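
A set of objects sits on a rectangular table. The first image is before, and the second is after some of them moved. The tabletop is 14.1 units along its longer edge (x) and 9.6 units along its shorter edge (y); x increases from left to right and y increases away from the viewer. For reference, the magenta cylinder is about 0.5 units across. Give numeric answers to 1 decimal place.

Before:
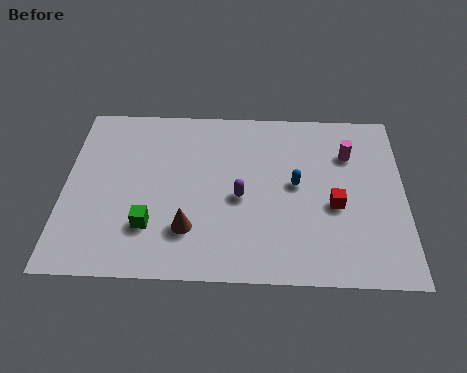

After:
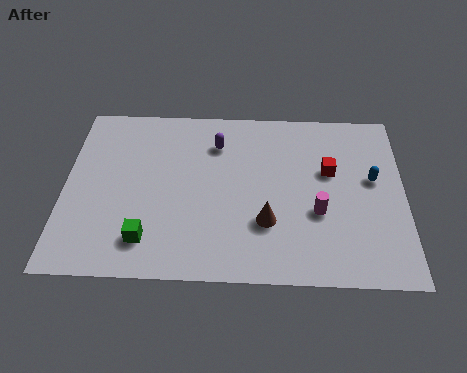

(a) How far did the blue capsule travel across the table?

3.2

The blue capsule moved from about (9.6, 5.1) to (12.8, 5.5), a distance of √(3.2² + 0.4²) ≈ 3.2.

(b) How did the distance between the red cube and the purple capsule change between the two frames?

+1.0

The distance was about 3.9 in the first image and 4.9 in the second, so they moved 1.0 units further apart.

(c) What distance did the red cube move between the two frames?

1.9

The red cube was near (11.2, 4.0) before and (11.0, 5.9) after, so it travelled √(0.2² + 1.9²) ≈ 1.9 units.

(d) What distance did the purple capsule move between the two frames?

3.2

The purple capsule moved from about (7.3, 4.3) to (6.3, 7.3), a distance of √(1.0² + 3.0²) ≈ 3.2.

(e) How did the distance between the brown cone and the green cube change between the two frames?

+3.4

The distance was about 1.6 in the first image and 5.0 in the second, so they moved 3.4 units further apart.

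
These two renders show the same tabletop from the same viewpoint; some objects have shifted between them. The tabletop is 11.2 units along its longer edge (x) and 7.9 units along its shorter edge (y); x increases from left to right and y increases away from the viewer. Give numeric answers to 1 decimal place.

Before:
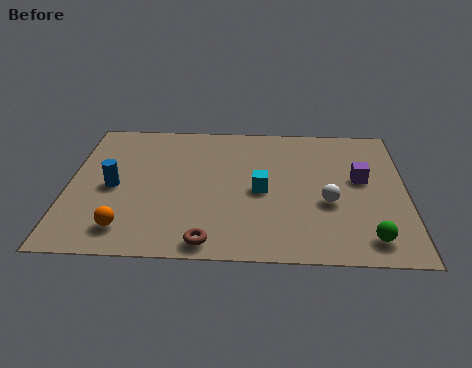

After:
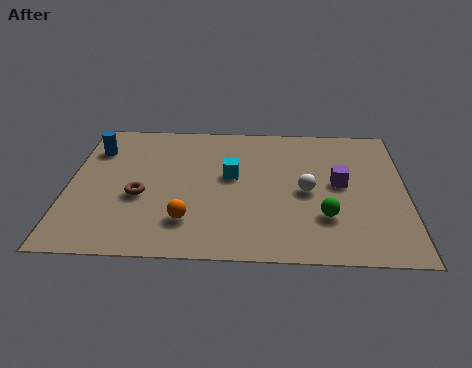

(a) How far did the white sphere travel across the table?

0.9

The white sphere was near (8.6, 3.1) before and (7.9, 3.7) after, so it travelled √(0.7² + 0.6²) ≈ 0.9 units.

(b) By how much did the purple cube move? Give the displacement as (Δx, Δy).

(-0.7, -0.3)

The purple cube was at about (9.7, 4.5) and moved to about (9.0, 4.2).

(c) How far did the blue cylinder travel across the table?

2.3

From (1.5, 3.7) to (0.8, 5.9), the blue cylinder covered √(0.7² + 2.2²) ≈ 2.3 units.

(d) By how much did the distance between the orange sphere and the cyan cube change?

-2.0

The distance was about 5.0 in the first image and 3.0 in the second, so they moved 2.0 units closer together.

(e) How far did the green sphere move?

1.8

The green sphere was near (9.9, 1.2) before and (8.5, 2.3) after, so it travelled √(1.4² + 1.1²) ≈ 1.8 units.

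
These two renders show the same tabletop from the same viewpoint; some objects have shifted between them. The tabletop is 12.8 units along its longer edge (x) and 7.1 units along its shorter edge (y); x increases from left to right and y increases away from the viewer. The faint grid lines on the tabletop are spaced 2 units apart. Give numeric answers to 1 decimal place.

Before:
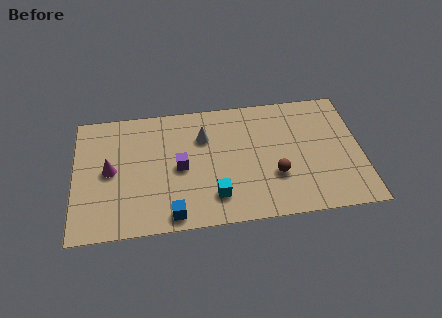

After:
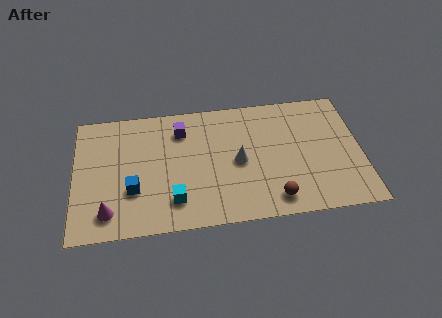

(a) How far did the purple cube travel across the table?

2.1

The purple cube moved from about (4.7, 3.4) to (4.8, 5.5), a distance of √(0.1² + 2.1²) ≈ 2.1.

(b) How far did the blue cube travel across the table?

2.3

From (4.3, 0.8) to (2.6, 2.4), the blue cube covered √(1.7² + 1.6²) ≈ 2.3 units.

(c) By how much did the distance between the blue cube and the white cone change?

+0.3

The distance was about 4.5 in the first image and 4.8 in the second, so they moved 0.3 units further apart.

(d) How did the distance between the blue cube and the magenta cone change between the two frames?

-2.3

Before: roughly 3.9 units apart; after: 1.6. That's 2.3 units closer together.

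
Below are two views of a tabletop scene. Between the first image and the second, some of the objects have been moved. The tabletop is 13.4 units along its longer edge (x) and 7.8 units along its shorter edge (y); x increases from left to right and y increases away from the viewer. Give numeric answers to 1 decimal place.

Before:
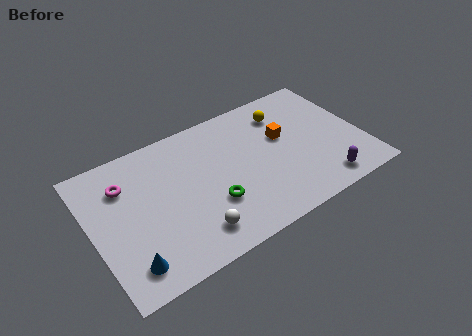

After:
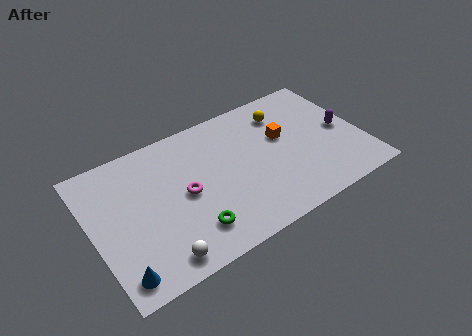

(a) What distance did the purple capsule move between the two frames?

3.1

The purple capsule moved from about (11.0, 1.1) to (12.5, 3.8), a distance of √(1.5² + 2.7²) ≈ 3.1.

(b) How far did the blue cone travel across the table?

0.6

From (1.4, 1.4) to (0.9, 1.1), the blue cone covered √(0.5² + 0.3²) ≈ 0.6 units.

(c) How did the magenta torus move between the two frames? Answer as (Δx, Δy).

(2.7, -1.9)

The magenta torus was at about (1.8, 5.7) and moved to about (4.5, 3.8).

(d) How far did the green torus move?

1.5

From (5.7, 2.6) to (4.5, 1.7), the green torus covered √(1.2² + 0.9²) ≈ 1.5 units.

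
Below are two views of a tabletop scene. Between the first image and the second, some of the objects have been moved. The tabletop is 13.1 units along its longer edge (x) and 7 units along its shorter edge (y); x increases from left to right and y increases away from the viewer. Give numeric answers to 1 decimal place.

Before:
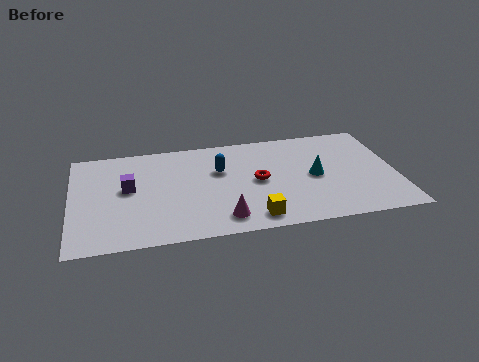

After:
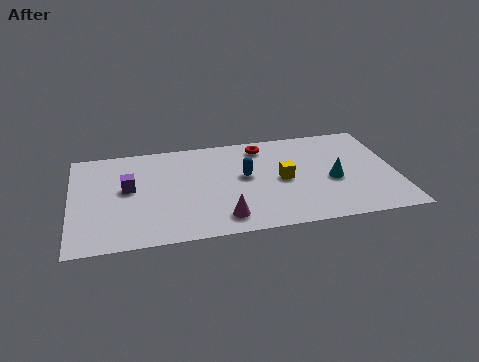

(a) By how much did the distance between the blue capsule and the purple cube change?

+1.0

The distance was about 3.7 in the first image and 4.7 in the second, so they moved 1.0 units further apart.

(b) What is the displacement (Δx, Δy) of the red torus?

(0.3, 2.4)

The red torus was at about (7.5, 3.5) and moved to about (7.8, 5.9).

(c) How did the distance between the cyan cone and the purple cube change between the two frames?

+0.7

Before: roughly 7.5 units apart; after: 8.2. That's 0.7 units further apart.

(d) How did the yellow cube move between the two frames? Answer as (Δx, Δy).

(1.3, 2.4)

The yellow cube started near (7.2, 1.0) and ended near (8.5, 3.4).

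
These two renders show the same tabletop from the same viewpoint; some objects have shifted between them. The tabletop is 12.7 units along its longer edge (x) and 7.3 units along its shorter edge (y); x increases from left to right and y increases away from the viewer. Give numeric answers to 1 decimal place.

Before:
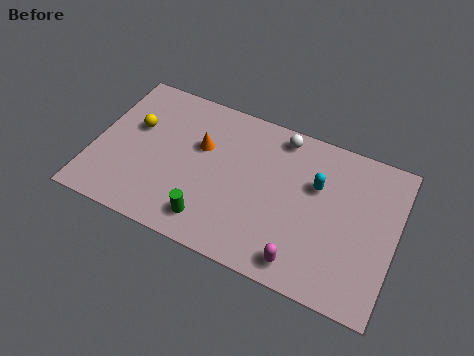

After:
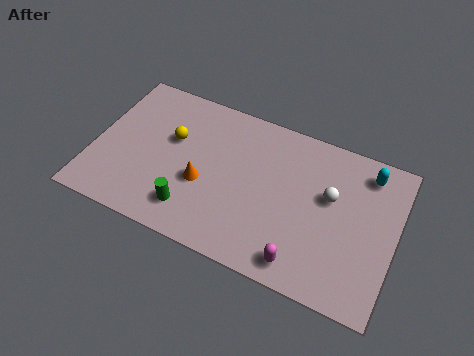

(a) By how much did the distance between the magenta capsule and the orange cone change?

-1.1

They were about 5.9 units apart before and 4.8 after — 1.1 units closer together.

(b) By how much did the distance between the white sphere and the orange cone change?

+1.7

The distance was about 3.7 in the first image and 5.4 in the second, so they moved 1.7 units further apart.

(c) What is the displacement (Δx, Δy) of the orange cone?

(0.3, -1.7)

The orange cone started near (4.4, 4.6) and ended near (4.7, 2.9).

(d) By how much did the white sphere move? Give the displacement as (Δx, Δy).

(2.3, -2.0)

The white sphere was at about (7.6, 6.4) and moved to about (9.9, 4.4).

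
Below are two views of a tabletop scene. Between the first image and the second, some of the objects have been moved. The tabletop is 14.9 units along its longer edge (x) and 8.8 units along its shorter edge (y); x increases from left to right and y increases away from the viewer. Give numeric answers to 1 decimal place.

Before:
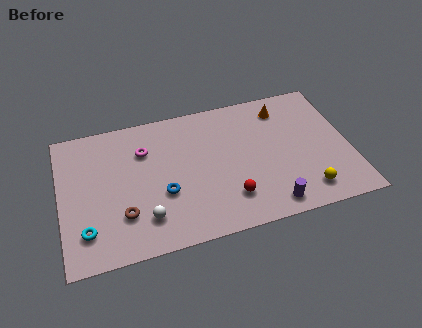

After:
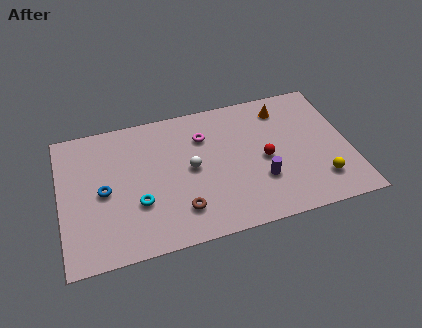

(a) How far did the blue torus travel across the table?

3.1

The blue torus moved from about (5.2, 3.3) to (2.2, 4.2), a distance of √(3.0² + 0.9²) ≈ 3.1.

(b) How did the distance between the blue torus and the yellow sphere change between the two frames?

+3.8

Before: roughly 7.4 units apart; after: 11.2. That's 3.8 units further apart.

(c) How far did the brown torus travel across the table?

2.9

The brown torus was near (3.1, 2.5) before and (6.0, 2.0) after, so it travelled √(2.9² + 0.5²) ≈ 2.9 units.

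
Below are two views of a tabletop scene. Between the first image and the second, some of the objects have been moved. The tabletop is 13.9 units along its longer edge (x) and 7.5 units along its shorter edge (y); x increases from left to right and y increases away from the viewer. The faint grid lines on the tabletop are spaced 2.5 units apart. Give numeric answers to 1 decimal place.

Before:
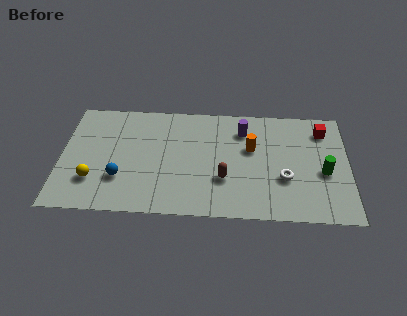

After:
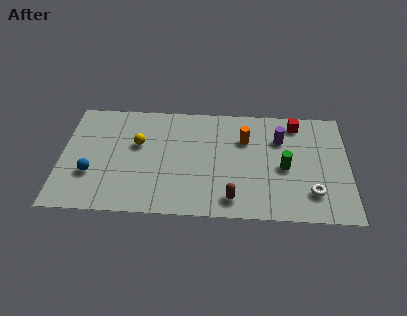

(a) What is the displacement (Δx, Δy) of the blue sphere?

(-1.4, 0.2)

From the two frames, the blue sphere sits at roughly (2.9, 2.3) before and (1.5, 2.5) after.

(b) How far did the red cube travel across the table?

1.4

The red cube was near (12.7, 6.0) before and (11.4, 6.4) after, so it travelled √(1.3² + 0.4²) ≈ 1.4 units.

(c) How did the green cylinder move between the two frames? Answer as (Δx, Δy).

(-1.9, 0.2)

From the two frames, the green cylinder sits at roughly (12.7, 3.2) before and (10.8, 3.4) after.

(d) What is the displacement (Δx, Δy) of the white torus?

(1.3, -0.9)

The white torus started near (10.8, 2.7) and ended near (12.1, 1.8).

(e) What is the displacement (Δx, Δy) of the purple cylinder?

(1.8, -0.5)

The purple cylinder was at about (8.8, 5.8) and moved to about (10.6, 5.3).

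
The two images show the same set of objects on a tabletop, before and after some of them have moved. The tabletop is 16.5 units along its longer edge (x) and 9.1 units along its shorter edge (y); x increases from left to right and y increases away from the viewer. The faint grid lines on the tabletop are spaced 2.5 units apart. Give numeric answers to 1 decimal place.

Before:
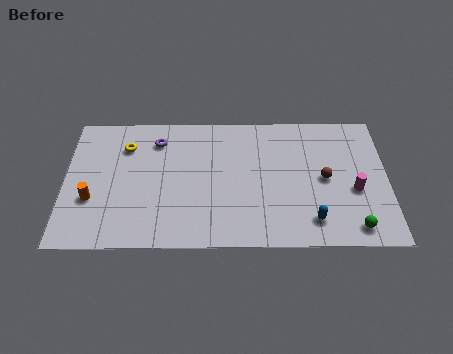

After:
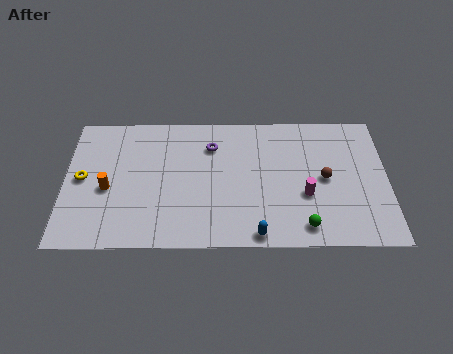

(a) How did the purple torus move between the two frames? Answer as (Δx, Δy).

(2.8, -0.4)

The purple torus was at about (4.7, 7.2) and moved to about (7.5, 6.8).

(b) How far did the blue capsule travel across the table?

2.9

The blue capsule moved from about (12.6, 1.7) to (9.8, 0.8), a distance of √(2.8² + 0.9²) ≈ 2.9.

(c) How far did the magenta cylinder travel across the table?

2.5

The magenta cylinder was near (14.8, 3.7) before and (12.3, 3.4) after, so it travelled √(2.5² + 0.3²) ≈ 2.5 units.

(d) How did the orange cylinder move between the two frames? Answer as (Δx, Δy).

(0.8, 0.7)

The orange cylinder started near (1.4, 3.2) and ended near (2.2, 3.9).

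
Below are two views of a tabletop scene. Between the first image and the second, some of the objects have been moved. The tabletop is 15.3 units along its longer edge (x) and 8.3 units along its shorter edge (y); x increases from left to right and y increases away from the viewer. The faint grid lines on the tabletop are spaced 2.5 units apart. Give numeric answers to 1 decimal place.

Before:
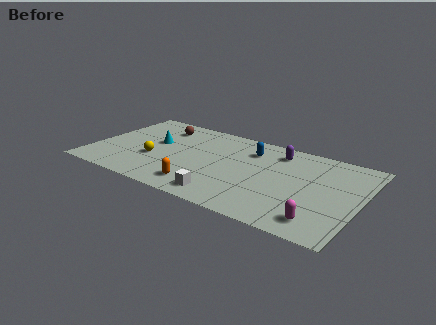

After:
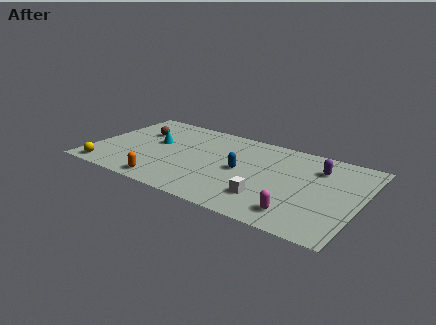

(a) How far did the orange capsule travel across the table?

2.0

The orange capsule moved from about (6.6, 1.5) to (4.7, 1.0), a distance of √(1.9² + 0.5²) ≈ 2.0.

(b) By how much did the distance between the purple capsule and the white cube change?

-1.4

The distance was about 6.1 in the first image and 4.7 in the second, so they moved 1.4 units closer together.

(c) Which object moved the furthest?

the yellow sphere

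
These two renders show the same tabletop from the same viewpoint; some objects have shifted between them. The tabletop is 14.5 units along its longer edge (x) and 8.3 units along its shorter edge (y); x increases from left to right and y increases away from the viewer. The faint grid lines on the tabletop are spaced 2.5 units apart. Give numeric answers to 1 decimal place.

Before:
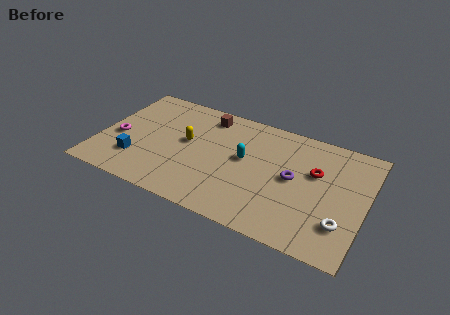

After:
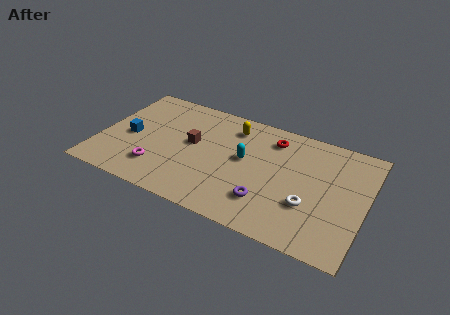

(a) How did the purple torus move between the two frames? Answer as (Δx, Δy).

(-1.2, -2.2)

The purple torus started near (10.6, 4.3) and ended near (9.4, 2.1).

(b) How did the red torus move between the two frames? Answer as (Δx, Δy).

(-2.5, 1.5)

The red torus started near (11.7, 5.2) and ended near (9.2, 6.7).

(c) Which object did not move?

the cyan capsule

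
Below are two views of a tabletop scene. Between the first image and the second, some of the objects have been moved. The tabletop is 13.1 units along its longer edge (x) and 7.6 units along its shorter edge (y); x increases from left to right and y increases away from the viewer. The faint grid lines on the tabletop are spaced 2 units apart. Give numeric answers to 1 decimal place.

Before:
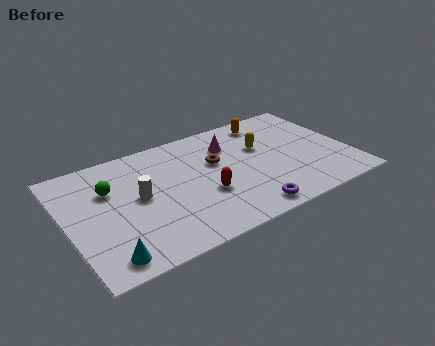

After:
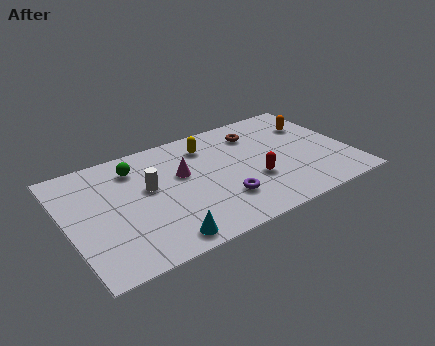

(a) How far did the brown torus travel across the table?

2.4

The brown torus moved from about (7.0, 4.7) to (9.1, 5.9), a distance of √(2.1² + 1.2²) ≈ 2.4.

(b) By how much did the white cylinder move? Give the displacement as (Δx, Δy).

(0.5, 0.4)

The white cylinder started near (3.3, 4.0) and ended near (3.8, 4.4).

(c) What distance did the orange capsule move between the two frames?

2.3

From (9.8, 6.5) to (11.8, 5.4), the orange capsule covered √(2.0² + 1.1²) ≈ 2.3 units.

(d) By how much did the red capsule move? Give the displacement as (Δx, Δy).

(2.3, -0.1)

From the two frames, the red capsule sits at roughly (6.2, 2.8) before and (8.5, 2.7) after.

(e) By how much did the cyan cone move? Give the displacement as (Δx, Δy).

(2.5, -0.1)

The cyan cone started near (1.4, 1.0) and ended near (3.9, 0.9).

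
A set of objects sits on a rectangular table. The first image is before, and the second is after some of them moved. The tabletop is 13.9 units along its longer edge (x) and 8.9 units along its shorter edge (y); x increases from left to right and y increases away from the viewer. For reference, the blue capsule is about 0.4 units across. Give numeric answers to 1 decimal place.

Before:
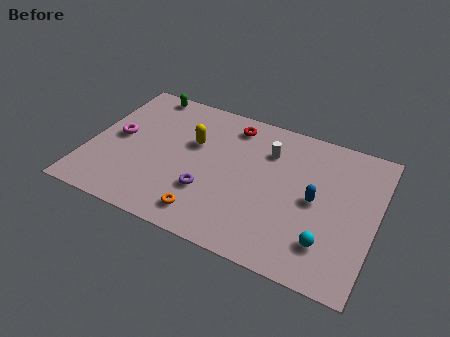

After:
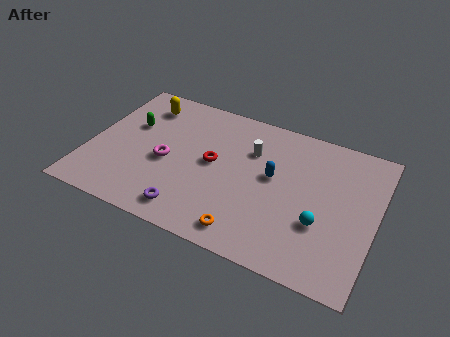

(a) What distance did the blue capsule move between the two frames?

2.2

The blue capsule moved from about (11.0, 4.4) to (8.9, 5.0), a distance of √(2.1² + 0.6²) ≈ 2.2.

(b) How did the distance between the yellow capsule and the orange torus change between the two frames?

+4.0

They were about 4.4 units apart before and 8.4 after — 4.0 units further apart.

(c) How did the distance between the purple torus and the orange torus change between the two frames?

+1.4

They were about 1.4 units apart before and 2.8 after — 1.4 units further apart.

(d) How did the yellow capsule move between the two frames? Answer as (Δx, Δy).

(-2.7, 1.6)

The yellow capsule was at about (4.9, 5.6) and moved to about (2.2, 7.2).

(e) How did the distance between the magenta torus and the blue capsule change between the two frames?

-4.5

Before: roughly 9.7 units apart; after: 5.2. That's 4.5 units closer together.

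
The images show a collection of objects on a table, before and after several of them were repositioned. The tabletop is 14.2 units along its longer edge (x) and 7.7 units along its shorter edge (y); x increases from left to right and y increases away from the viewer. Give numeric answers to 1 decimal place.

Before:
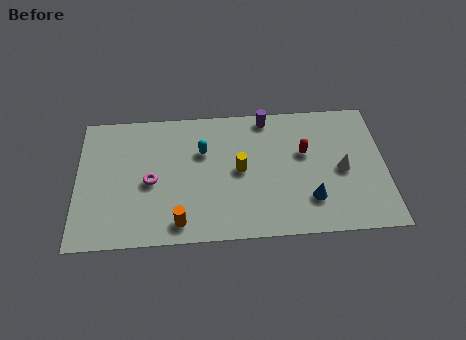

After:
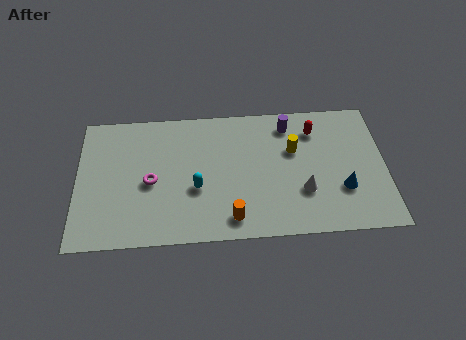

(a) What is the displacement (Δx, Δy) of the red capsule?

(0.5, 1.3)

From the two frames, the red capsule sits at roughly (10.5, 4.7) before and (11.0, 6.0) after.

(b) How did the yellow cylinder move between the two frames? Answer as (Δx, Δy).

(2.5, 1.0)

The yellow cylinder was at about (7.5, 3.9) and moved to about (10.0, 4.9).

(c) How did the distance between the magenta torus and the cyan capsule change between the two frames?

-0.7

Before: roughly 2.9 units apart; after: 2.2. That's 0.7 units closer together.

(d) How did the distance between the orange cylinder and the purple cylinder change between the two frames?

-1.2

The distance was about 7.1 in the first image and 5.9 in the second, so they moved 1.2 units closer together.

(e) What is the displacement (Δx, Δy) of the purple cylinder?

(1.0, -0.5)

The purple cylinder was at about (8.8, 6.9) and moved to about (9.8, 6.4).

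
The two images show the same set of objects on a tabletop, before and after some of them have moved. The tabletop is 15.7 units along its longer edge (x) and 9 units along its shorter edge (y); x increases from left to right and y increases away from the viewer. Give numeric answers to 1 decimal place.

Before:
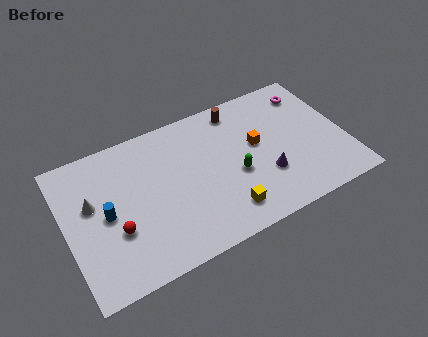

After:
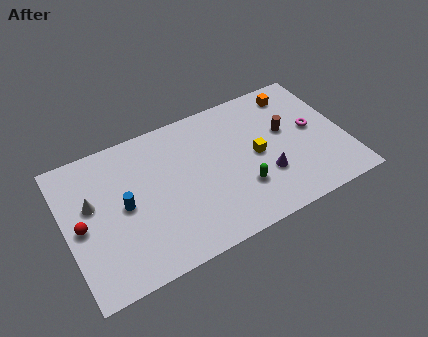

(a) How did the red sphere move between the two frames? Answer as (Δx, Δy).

(-1.8, 1.1)

From the two frames, the red sphere sits at roughly (2.6, 3.2) before and (0.8, 4.3) after.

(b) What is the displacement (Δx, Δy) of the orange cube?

(2.6, 2.5)

From the two frames, the orange cube sits at roughly (10.8, 5.1) before and (13.4, 7.6) after.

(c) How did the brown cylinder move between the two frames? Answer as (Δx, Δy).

(2.4, -2.5)

The brown cylinder was at about (10.1, 7.8) and moved to about (12.5, 5.3).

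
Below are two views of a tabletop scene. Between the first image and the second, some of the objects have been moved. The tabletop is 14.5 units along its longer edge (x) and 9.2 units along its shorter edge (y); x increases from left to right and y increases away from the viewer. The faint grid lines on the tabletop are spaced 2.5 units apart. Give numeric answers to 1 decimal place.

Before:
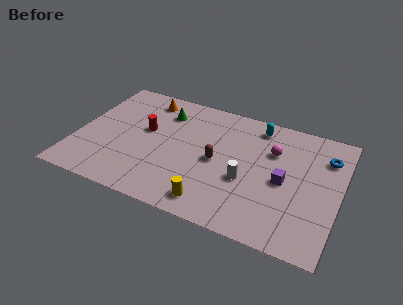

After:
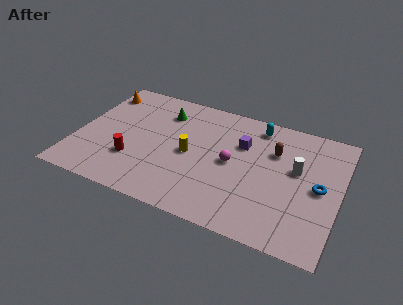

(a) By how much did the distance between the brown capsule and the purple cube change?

-1.9

They were about 3.7 units apart before and 1.8 after — 1.9 units closer together.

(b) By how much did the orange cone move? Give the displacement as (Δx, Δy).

(-2.6, -0.3)

The orange cone was at about (3.4, 7.8) and moved to about (0.8, 7.5).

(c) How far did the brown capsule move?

3.6

From (7.8, 4.4) to (10.8, 6.3), the brown capsule covered √(3.0² + 1.9²) ≈ 3.6 units.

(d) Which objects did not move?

the cyan capsule and the green cone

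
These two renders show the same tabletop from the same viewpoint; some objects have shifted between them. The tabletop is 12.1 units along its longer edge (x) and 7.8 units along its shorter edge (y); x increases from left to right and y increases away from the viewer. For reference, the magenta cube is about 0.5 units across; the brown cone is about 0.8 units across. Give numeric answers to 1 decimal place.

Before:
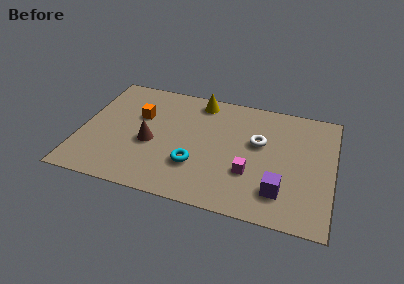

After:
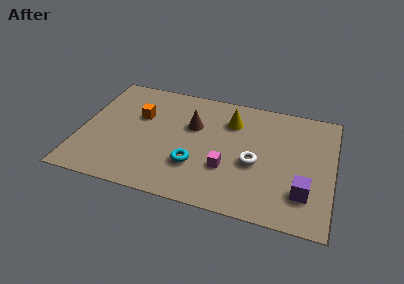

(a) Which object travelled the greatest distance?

the brown cone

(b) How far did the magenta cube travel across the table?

1.1

The magenta cube moved from about (8.2, 2.6) to (7.1, 2.6), a distance of √(1.1² + 0.0²) ≈ 1.1.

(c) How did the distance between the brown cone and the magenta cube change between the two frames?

-1.9

Before: roughly 4.9 units apart; after: 3.0. That's 1.9 units closer together.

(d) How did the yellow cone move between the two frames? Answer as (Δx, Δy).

(1.6, -1.0)

From the two frames, the yellow cone sits at roughly (5.5, 6.8) before and (7.1, 5.8) after.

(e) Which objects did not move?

the cyan torus and the orange cube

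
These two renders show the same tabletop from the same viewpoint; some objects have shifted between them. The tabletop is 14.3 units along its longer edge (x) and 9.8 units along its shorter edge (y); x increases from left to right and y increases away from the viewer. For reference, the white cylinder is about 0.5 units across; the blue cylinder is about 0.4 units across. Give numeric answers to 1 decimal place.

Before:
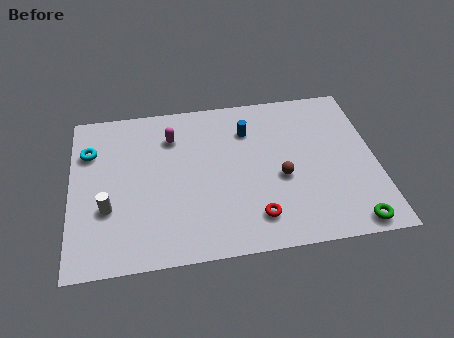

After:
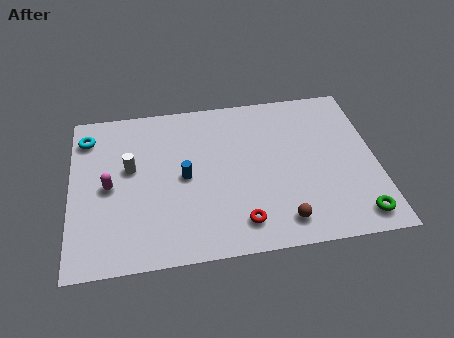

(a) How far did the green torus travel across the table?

0.5

The green torus was near (12.9, 0.9) before and (13.2, 1.3) after, so it travelled √(0.3² + 0.4²) ≈ 0.5 units.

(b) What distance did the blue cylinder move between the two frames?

4.0

The blue cylinder was near (8.4, 7.3) before and (5.3, 4.8) after, so it travelled √(3.1² + 2.5²) ≈ 4.0 units.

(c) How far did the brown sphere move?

2.6

The brown sphere moved from about (9.8, 4.1) to (9.7, 1.5), a distance of √(0.1² + 2.6²) ≈ 2.6.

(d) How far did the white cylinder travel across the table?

2.5

The white cylinder was near (1.7, 3.4) before and (2.8, 5.7) after, so it travelled √(1.1² + 2.3²) ≈ 2.5 units.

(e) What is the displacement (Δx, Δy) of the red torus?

(-0.7, -0.2)

From the two frames, the red torus sits at roughly (8.5, 1.9) before and (7.8, 1.7) after.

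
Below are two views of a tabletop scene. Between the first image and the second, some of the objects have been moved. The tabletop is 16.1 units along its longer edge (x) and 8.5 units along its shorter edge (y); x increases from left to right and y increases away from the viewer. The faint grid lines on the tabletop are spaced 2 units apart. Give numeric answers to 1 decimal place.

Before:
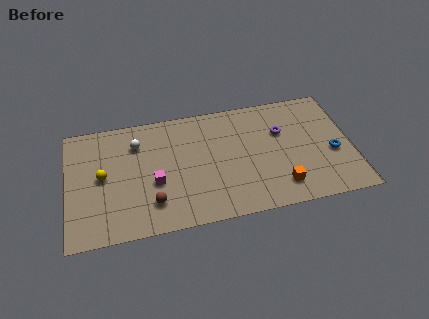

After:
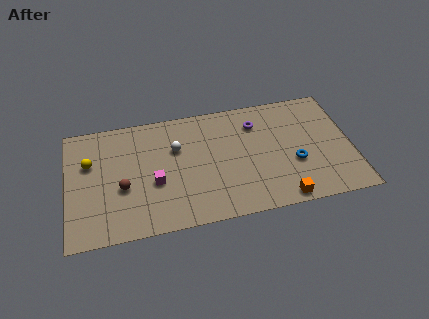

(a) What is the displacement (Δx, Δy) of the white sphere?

(2.2, -0.8)

The white sphere was at about (4.0, 6.4) and moved to about (6.2, 5.6).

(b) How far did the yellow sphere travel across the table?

1.3

The yellow sphere moved from about (2.0, 4.4) to (1.3, 5.5), a distance of √(0.7² + 1.1²) ≈ 1.3.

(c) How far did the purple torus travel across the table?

1.7

The purple torus was near (12.2, 5.6) before and (10.8, 6.5) after, so it travelled √(1.4² + 0.9²) ≈ 1.7 units.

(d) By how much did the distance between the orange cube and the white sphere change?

-1.7

They were about 9.2 units apart before and 7.5 after — 1.7 units closer together.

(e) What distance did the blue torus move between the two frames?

2.2

The blue torus moved from about (15.0, 3.5) to (12.8, 3.2), a distance of √(2.2² + 0.3²) ≈ 2.2.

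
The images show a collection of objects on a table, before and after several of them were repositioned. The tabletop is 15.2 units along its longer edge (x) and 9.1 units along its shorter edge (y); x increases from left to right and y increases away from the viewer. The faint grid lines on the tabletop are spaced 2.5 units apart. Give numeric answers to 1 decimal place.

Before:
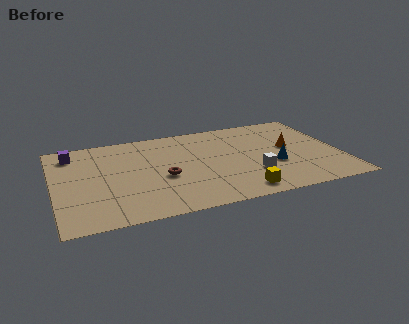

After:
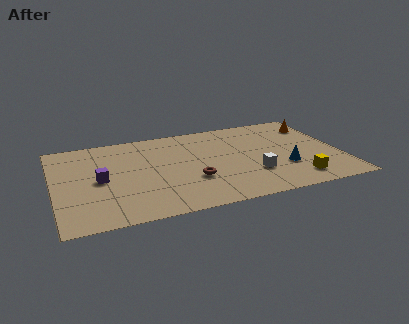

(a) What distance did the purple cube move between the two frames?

3.4

The purple cube was near (1.1, 7.5) before and (2.4, 4.4) after, so it travelled √(1.3² + 3.1²) ≈ 3.4 units.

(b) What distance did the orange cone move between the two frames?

2.7

The orange cone was near (12.6, 5.0) before and (14.3, 7.1) after, so it travelled √(1.7² + 2.1²) ≈ 2.7 units.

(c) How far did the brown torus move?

1.7

The brown torus was near (5.7, 3.8) before and (7.2, 3.1) after, so it travelled √(1.5² + 0.7²) ≈ 1.7 units.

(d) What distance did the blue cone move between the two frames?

0.6

The blue cone was near (11.6, 3.4) before and (12.1, 3.0) after, so it travelled √(0.5² + 0.4²) ≈ 0.6 units.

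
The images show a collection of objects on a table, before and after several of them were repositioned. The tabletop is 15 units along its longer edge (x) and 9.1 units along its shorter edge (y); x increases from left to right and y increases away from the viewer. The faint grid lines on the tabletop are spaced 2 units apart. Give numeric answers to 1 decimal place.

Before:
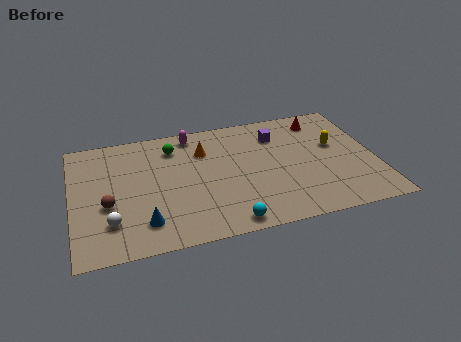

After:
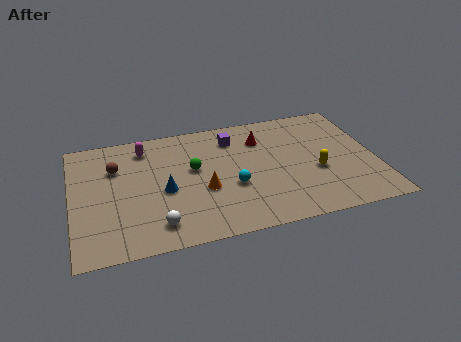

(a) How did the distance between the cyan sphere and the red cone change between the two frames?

-4.8

The distance was about 8.5 in the first image and 3.7 in the second, so they moved 4.8 units closer together.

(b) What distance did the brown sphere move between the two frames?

2.7

The brown sphere moved from about (1.7, 3.6) to (2.2, 6.3), a distance of √(0.5² + 2.7²) ≈ 2.7.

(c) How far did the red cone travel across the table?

3.2

From (12.6, 7.6) to (9.5, 6.8), the red cone covered √(3.1² + 0.8²) ≈ 3.2 units.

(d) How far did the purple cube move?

2.2

From (10.3, 6.9) to (8.1, 7.2), the purple cube covered √(2.2² + 0.3²) ≈ 2.2 units.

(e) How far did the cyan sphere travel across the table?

2.6

From (7.4, 0.9) to (7.8, 3.5), the cyan sphere covered √(0.4² + 2.6²) ≈ 2.6 units.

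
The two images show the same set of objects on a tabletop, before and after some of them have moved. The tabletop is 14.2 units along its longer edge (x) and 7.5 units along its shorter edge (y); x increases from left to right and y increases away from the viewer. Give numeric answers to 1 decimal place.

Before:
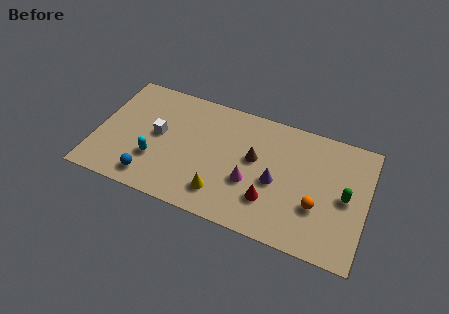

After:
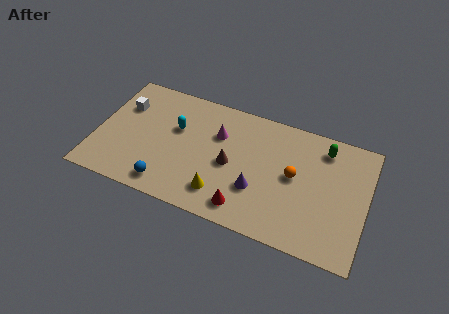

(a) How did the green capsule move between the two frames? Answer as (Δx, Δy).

(-1.3, 2.5)

The green capsule started near (13.1, 3.7) and ended near (11.8, 6.2).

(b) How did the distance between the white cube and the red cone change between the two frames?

+1.6

The distance was about 6.4 in the first image and 8.0 in the second, so they moved 1.6 units further apart.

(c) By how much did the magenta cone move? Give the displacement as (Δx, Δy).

(-1.9, 2.3)

From the two frames, the magenta cone sits at roughly (8.2, 2.8) before and (6.3, 5.1) after.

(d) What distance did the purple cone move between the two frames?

1.2

The purple cone was near (9.5, 3.3) before and (8.6, 2.5) after, so it travelled √(0.9² + 0.8²) ≈ 1.2 units.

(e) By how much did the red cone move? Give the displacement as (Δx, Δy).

(-1.2, -0.9)

The red cone was at about (9.3, 2.1) and moved to about (8.1, 1.2).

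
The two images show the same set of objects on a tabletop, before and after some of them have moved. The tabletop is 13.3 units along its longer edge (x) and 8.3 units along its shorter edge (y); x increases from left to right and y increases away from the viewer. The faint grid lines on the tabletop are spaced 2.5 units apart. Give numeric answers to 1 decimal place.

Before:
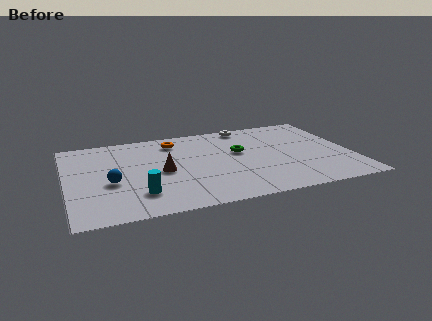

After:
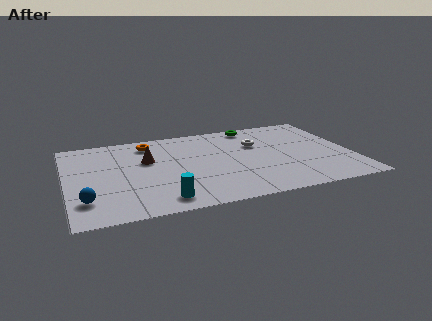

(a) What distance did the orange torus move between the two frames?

1.2

The orange torus was near (5.2, 6.8) before and (4.0, 6.9) after, so it travelled √(1.2² + 0.1²) ≈ 1.2 units.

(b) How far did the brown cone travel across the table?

1.4

The brown cone was near (4.4, 3.9) before and (3.8, 5.2) after, so it travelled √(0.6² + 1.3²) ≈ 1.4 units.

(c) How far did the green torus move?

2.7

From (8.1, 4.9) to (9.0, 7.4), the green torus covered √(0.9² + 2.5²) ≈ 2.7 units.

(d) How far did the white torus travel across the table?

2.0

The white torus moved from about (8.7, 7.5) to (9.0, 5.5), a distance of √(0.3² + 2.0²) ≈ 2.0.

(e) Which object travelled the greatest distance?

the green torus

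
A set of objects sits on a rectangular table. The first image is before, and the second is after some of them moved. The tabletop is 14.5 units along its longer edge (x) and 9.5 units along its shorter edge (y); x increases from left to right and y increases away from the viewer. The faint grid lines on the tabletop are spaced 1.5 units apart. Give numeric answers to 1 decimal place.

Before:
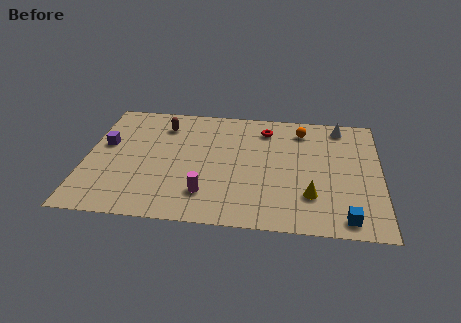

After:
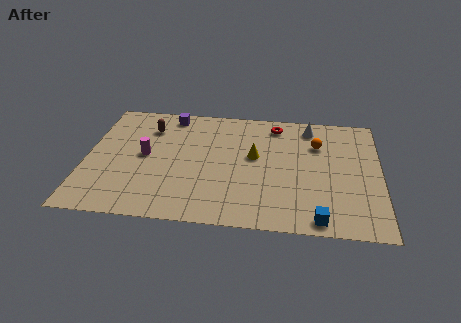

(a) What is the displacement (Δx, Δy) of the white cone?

(-1.5, -0.2)

The white cone started near (12.5, 8.3) and ended near (11.0, 8.1).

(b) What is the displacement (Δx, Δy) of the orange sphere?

(0.8, -1.1)

The orange sphere was at about (10.6, 7.8) and moved to about (11.4, 6.7).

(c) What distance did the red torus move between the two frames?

0.6

From (8.8, 7.7) to (9.3, 8.1), the red torus covered √(0.5² + 0.4²) ≈ 0.6 units.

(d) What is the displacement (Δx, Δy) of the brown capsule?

(-0.7, -0.3)

The brown capsule started near (3.7, 7.5) and ended near (3.0, 7.2).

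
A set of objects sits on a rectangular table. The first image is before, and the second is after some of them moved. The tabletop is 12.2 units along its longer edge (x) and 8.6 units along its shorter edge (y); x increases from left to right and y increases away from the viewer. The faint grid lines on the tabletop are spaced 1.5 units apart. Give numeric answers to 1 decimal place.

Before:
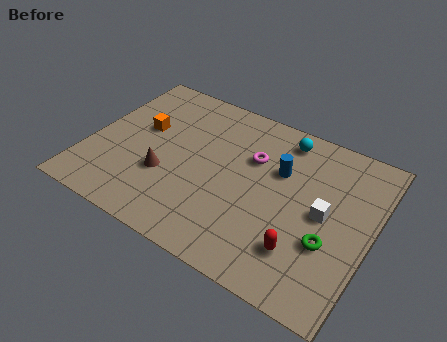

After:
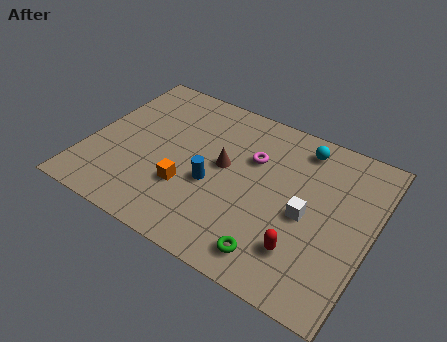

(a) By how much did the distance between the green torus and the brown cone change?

-2.8

The distance was about 7.1 in the first image and 4.3 in the second, so they moved 2.8 units closer together.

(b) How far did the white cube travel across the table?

0.8

The white cube moved from about (10.2, 4.3) to (9.5, 3.9), a distance of √(0.7² + 0.4²) ≈ 0.8.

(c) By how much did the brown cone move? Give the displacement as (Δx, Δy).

(2.3, 1.7)

From the two frames, the brown cone sits at roughly (3.5, 3.0) before and (5.8, 4.7) after.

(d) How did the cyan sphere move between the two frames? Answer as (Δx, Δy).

(0.8, -0.1)

The cyan sphere was at about (8.0, 7.4) and moved to about (8.8, 7.3).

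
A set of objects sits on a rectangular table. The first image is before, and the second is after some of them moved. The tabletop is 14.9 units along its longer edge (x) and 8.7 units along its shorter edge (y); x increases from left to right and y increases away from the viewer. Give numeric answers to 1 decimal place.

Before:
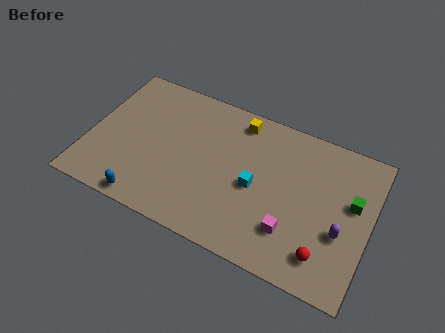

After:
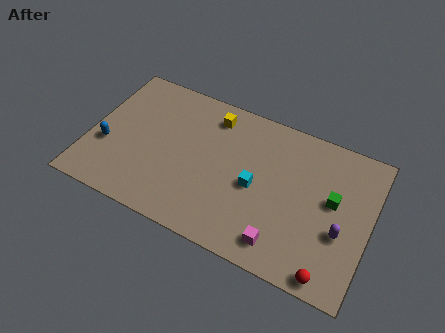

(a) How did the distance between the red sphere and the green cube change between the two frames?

+0.4

The distance was about 3.7 in the first image and 4.1 in the second, so they moved 0.4 units further apart.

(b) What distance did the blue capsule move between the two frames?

3.5

The blue capsule moved from about (3.5, 0.8) to (1.0, 3.2), a distance of √(2.5² + 2.4²) ≈ 3.5.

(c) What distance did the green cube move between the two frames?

1.0

From (13.9, 5.2) to (12.9, 4.9), the green cube covered √(1.0² + 0.3²) ≈ 1.0 units.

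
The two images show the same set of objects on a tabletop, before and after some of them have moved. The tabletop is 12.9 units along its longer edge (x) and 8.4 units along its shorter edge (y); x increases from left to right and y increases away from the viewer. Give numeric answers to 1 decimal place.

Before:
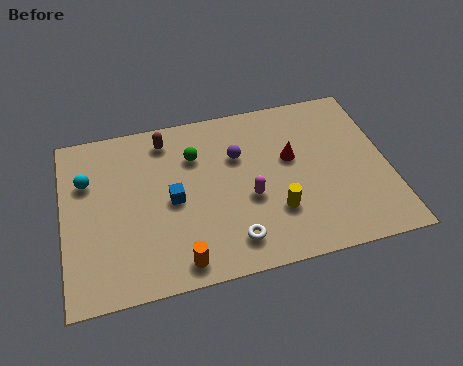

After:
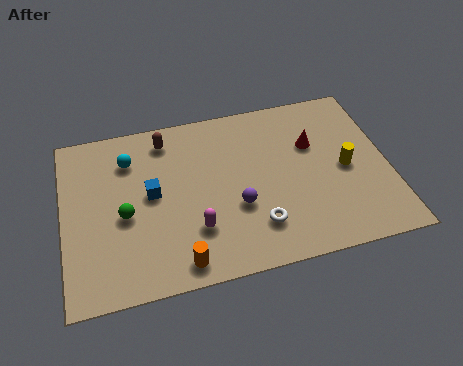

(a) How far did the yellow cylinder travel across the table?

3.3

The yellow cylinder was near (8.3, 2.5) before and (11.2, 4.0) after, so it travelled √(2.9² + 1.5²) ≈ 3.3 units.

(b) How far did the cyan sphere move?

1.8

From (1.0, 5.7) to (2.7, 6.4), the cyan sphere covered √(1.7² + 0.7²) ≈ 1.8 units.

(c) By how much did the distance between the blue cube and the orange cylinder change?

+0.6

They were about 3.0 units apart before and 3.6 after — 0.6 units further apart.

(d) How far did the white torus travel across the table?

1.1

The white torus moved from about (6.5, 1.5) to (7.5, 2.0), a distance of √(1.0² + 0.5²) ≈ 1.1.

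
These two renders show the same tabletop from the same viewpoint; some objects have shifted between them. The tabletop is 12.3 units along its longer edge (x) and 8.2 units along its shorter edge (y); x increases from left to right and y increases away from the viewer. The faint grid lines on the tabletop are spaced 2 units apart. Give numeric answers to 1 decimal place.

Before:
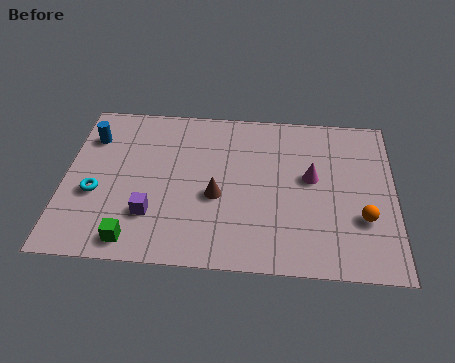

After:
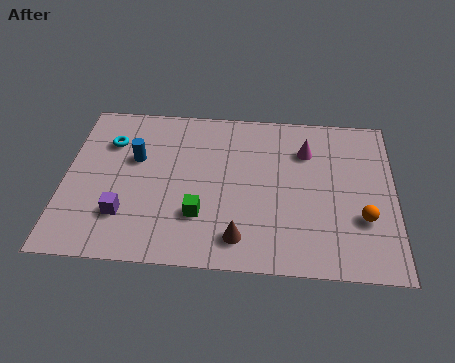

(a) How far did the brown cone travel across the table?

2.2

From (5.7, 3.4) to (6.6, 1.4), the brown cone covered √(0.9² + 2.0²) ≈ 2.2 units.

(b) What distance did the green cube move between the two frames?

2.8

From (2.7, 1.0) to (5.1, 2.4), the green cube covered √(2.4² + 1.4²) ≈ 2.8 units.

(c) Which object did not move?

the orange sphere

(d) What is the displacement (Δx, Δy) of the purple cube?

(-1.0, -0.1)

From the two frames, the purple cube sits at roughly (3.3, 2.3) before and (2.3, 2.2) after.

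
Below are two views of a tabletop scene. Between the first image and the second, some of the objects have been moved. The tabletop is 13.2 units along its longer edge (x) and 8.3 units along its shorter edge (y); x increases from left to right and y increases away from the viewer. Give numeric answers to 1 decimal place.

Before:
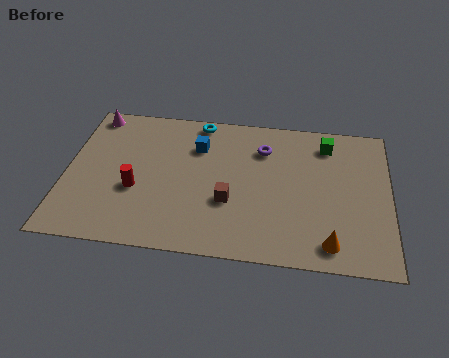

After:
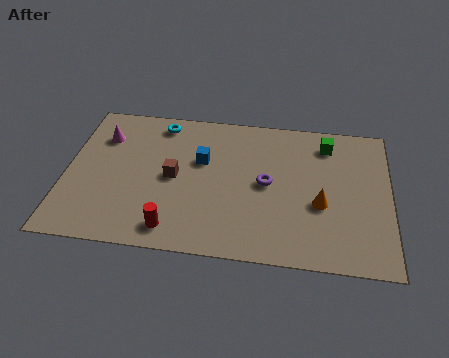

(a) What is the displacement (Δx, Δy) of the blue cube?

(0.2, -0.8)

From the two frames, the blue cube sits at roughly (5.3, 6.0) before and (5.5, 5.2) after.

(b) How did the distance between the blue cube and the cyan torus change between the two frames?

+1.2

The distance was about 1.5 in the first image and 2.7 in the second, so they moved 1.2 units further apart.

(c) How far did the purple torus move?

2.0

The purple torus moved from about (8.0, 6.2) to (8.2, 4.2), a distance of √(0.2² + 2.0²) ≈ 2.0.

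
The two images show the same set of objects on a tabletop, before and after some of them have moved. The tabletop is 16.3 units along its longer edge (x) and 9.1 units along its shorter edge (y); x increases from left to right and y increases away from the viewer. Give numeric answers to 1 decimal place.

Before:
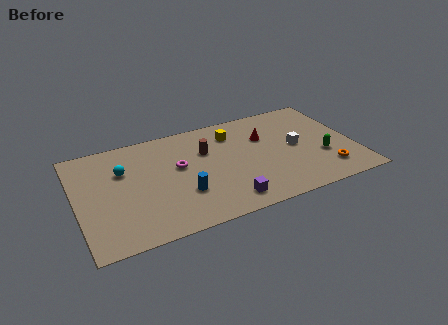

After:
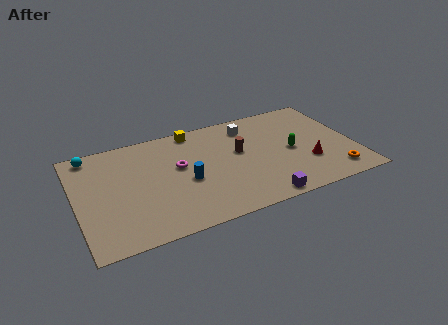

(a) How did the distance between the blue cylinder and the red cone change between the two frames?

+1.1

The distance was about 6.1 in the first image and 7.2 in the second, so they moved 1.1 units further apart.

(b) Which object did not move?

the magenta torus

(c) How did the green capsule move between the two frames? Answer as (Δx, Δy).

(-1.7, 1.1)

The green capsule was at about (14.3, 3.2) and moved to about (12.6, 4.3).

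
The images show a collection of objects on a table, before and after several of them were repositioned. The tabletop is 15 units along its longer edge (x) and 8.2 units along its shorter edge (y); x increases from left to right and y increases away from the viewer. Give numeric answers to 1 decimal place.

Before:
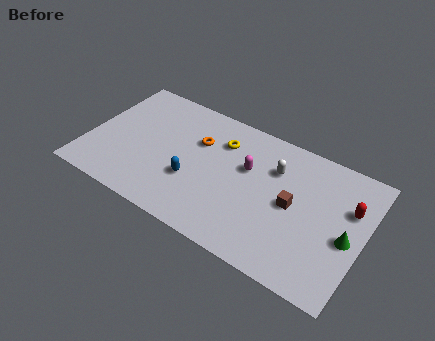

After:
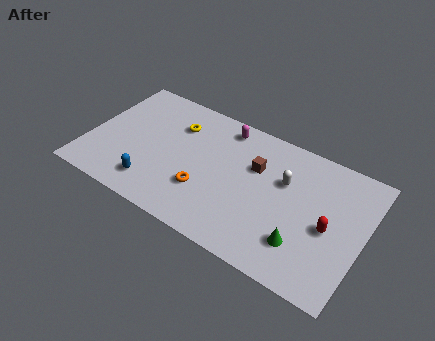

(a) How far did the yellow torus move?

2.5

The yellow torus moved from about (7.0, 6.1) to (4.5, 6.0), a distance of √(2.5² + 0.1²) ≈ 2.5.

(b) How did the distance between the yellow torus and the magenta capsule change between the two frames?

+0.8

The distance was about 1.9 in the first image and 2.7 in the second, so they moved 0.8 units further apart.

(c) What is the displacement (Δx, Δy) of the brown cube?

(-2.2, 1.3)

The brown cube was at about (11.2, 4.1) and moved to about (9.0, 5.4).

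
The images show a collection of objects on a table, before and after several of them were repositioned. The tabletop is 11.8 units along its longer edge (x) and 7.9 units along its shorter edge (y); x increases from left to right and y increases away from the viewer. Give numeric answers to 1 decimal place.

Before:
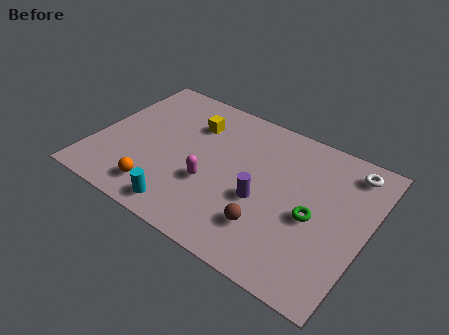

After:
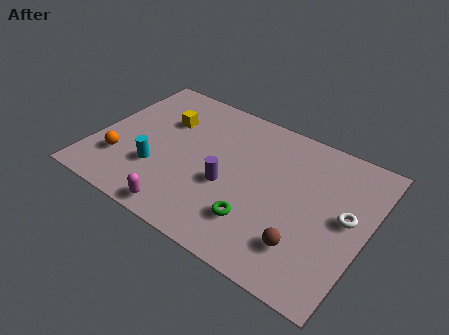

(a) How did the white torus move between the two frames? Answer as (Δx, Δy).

(0.2, -2.5)

From the two frames, the white torus sits at roughly (10.7, 6.7) before and (10.9, 4.2) after.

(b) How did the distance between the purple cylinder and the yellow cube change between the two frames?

-0.5

They were about 4.4 units apart before and 3.9 after — 0.5 units closer together.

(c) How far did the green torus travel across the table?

2.7

The green torus moved from about (9.6, 3.5) to (7.4, 2.0), a distance of √(2.2² + 1.5²) ≈ 2.7.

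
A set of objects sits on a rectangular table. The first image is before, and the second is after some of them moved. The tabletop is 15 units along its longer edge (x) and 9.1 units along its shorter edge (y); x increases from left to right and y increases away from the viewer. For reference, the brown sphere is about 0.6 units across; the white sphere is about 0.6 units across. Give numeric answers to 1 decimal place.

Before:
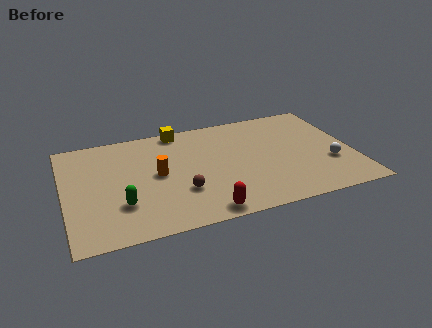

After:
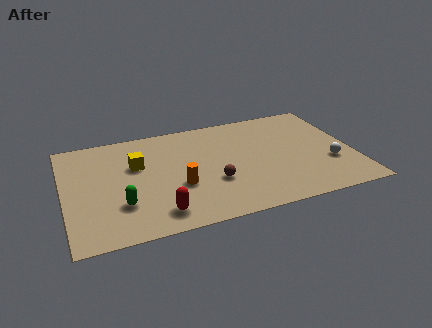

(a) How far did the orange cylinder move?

1.6

The orange cylinder moved from about (4.8, 4.7) to (5.8, 3.4), a distance of √(1.0² + 1.3²) ≈ 1.6.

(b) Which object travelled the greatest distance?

the yellow cube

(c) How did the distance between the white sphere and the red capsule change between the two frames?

+2.1

They were about 7.1 units apart before and 9.2 after — 2.1 units further apart.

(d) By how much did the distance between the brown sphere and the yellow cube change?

-0.8

Before: roughly 5.4 units apart; after: 4.6. That's 0.8 units closer together.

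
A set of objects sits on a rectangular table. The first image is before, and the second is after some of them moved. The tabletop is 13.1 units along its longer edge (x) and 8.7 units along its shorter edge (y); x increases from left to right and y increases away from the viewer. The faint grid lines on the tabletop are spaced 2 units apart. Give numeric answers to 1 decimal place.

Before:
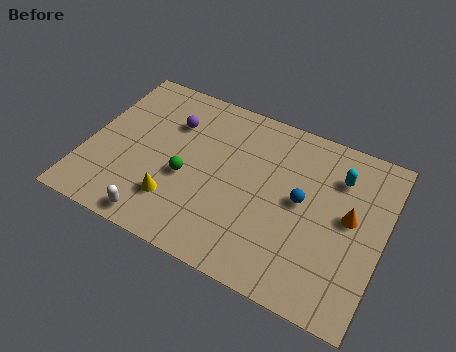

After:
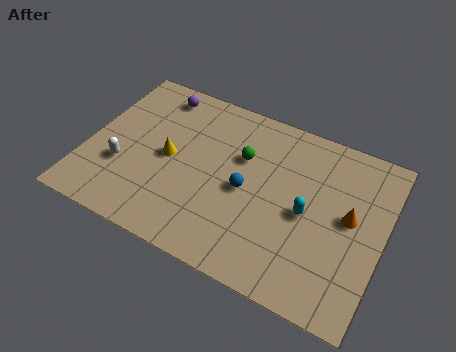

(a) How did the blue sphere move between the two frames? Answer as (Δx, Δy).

(-2.4, -0.5)

The blue sphere started near (9.5, 4.6) and ended near (7.1, 4.1).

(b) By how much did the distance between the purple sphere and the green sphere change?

+1.7

They were about 2.8 units apart before and 4.5 after — 1.7 units further apart.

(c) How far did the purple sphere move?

1.6

The purple sphere moved from about (3.5, 6.2) to (2.6, 7.5), a distance of √(0.9² + 1.3²) ≈ 1.6.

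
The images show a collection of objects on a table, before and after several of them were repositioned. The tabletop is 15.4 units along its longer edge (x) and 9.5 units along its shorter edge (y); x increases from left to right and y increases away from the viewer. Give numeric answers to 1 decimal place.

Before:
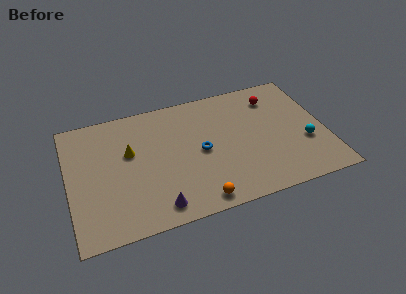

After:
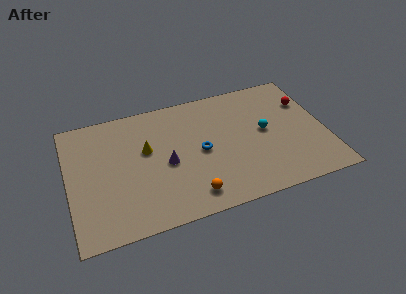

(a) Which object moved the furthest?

the purple cone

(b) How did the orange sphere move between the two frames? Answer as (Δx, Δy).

(-0.4, 0.5)

From the two frames, the orange sphere sits at roughly (7.4, 1.0) before and (7.0, 1.5) after.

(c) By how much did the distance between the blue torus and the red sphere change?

+1.4

Before: roughly 5.5 units apart; after: 6.9. That's 1.4 units further apart.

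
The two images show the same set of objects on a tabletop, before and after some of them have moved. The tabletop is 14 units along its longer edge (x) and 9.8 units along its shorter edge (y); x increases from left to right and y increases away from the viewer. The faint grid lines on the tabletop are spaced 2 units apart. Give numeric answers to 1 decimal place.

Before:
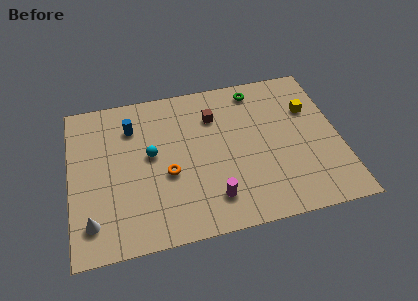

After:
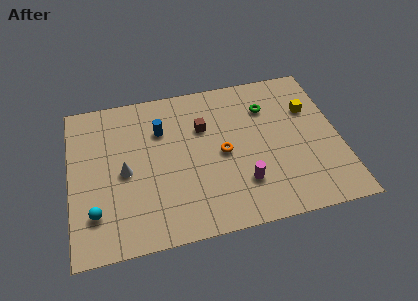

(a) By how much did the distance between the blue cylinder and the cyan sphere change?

+3.6

Before: roughly 2.2 units apart; after: 5.8. That's 3.6 units further apart.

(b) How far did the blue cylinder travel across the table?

1.6

The blue cylinder moved from about (3.3, 7.4) to (4.8, 6.9), a distance of √(1.5² + 0.5²) ≈ 1.6.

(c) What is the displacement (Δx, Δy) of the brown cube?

(-0.6, -0.6)

From the two frames, the brown cube sits at roughly (7.6, 7.2) before and (7.0, 6.6) after.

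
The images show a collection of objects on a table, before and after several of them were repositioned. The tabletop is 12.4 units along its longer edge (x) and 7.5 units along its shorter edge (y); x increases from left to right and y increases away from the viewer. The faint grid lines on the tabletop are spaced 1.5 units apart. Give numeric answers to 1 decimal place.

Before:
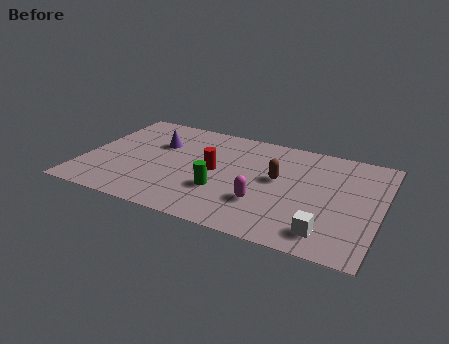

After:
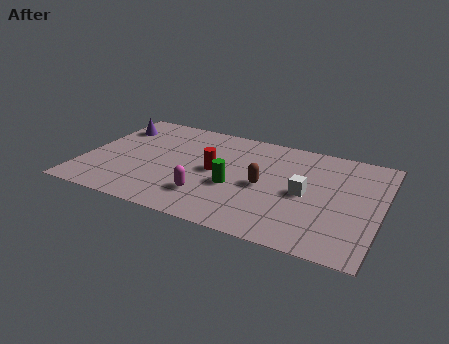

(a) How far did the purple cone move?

2.1

From (2.9, 5.0) to (0.9, 5.7), the purple cone covered √(2.0² + 0.7²) ≈ 2.1 units.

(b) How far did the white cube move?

2.5

The white cube moved from about (10.4, 1.3) to (9.3, 3.6), a distance of √(1.1² + 2.3²) ≈ 2.5.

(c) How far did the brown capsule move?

0.9

The brown capsule moved from about (8.1, 4.2) to (7.6, 3.5), a distance of √(0.5² + 0.7²) ≈ 0.9.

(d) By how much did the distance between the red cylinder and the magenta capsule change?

-0.8

Before: roughly 2.7 units apart; after: 1.9. That's 0.8 units closer together.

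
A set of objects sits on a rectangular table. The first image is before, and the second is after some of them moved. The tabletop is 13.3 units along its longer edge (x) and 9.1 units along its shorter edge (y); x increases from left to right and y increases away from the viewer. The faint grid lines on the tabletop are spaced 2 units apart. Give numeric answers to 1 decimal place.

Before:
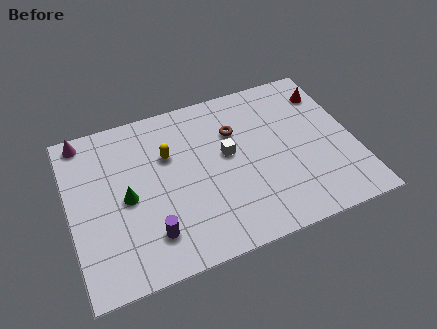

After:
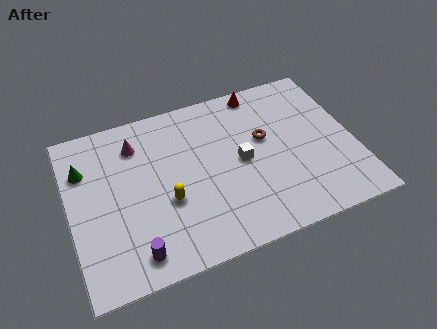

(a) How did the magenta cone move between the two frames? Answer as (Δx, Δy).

(2.4, -1.1)

The magenta cone started near (0.9, 8.2) and ended near (3.3, 7.1).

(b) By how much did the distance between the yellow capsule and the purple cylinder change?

-1.4

They were about 4.2 units apart before and 2.8 after — 1.4 units closer together.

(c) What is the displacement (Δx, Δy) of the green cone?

(-1.8, 2.2)

The green cone was at about (2.6, 4.3) and moved to about (0.8, 6.5).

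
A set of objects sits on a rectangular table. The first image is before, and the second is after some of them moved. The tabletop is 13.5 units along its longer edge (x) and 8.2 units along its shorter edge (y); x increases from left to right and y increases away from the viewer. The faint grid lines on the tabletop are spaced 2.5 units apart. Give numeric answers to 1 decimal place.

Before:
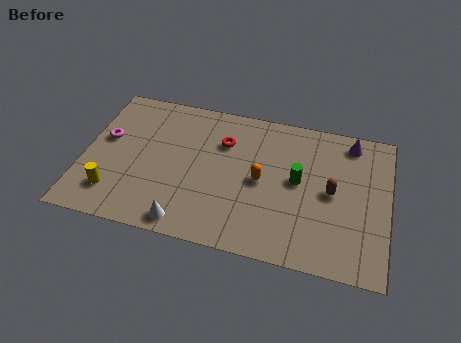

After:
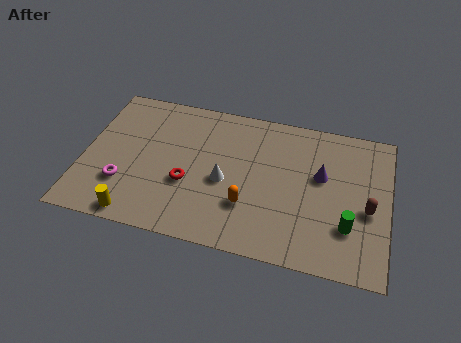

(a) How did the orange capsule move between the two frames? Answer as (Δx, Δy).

(-0.5, -1.5)

From the two frames, the orange capsule sits at roughly (7.9, 4.0) before and (7.4, 2.5) after.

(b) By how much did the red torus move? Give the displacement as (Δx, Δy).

(-1.4, -2.7)

From the two frames, the red torus sits at roughly (6.1, 5.8) before and (4.7, 3.1) after.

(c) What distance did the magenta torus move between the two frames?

2.6

From (0.9, 4.8) to (1.9, 2.4), the magenta torus covered √(1.0² + 2.4²) ≈ 2.6 units.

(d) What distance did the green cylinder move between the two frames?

3.0

The green cylinder was near (9.5, 4.4) before and (11.8, 2.4) after, so it travelled √(2.3² + 2.0²) ≈ 3.0 units.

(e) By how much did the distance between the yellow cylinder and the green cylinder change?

+0.9

The distance was about 8.4 in the first image and 9.3 in the second, so they moved 0.9 units further apart.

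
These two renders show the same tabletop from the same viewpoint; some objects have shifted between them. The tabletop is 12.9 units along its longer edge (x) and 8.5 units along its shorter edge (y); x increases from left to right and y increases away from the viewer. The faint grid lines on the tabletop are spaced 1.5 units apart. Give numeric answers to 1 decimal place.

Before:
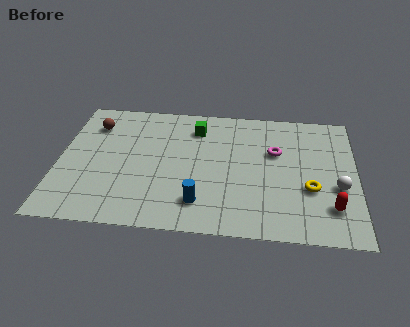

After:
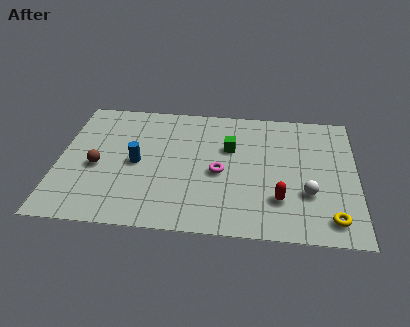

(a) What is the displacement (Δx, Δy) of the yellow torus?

(0.9, -1.8)

The yellow torus was at about (10.9, 3.1) and moved to about (11.8, 1.3).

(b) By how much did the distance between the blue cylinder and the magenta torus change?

-1.2

Before: roughly 4.8 units apart; after: 3.6. That's 1.2 units closer together.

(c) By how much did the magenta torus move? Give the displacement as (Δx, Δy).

(-2.4, -1.6)

The magenta torus started near (9.4, 5.4) and ended near (7.0, 3.8).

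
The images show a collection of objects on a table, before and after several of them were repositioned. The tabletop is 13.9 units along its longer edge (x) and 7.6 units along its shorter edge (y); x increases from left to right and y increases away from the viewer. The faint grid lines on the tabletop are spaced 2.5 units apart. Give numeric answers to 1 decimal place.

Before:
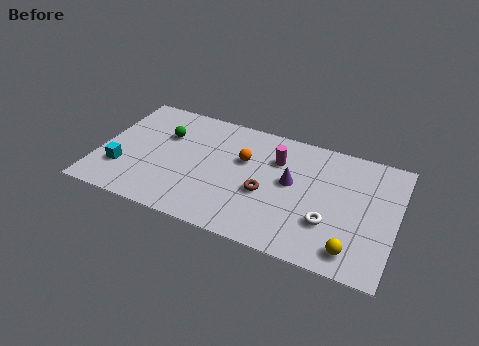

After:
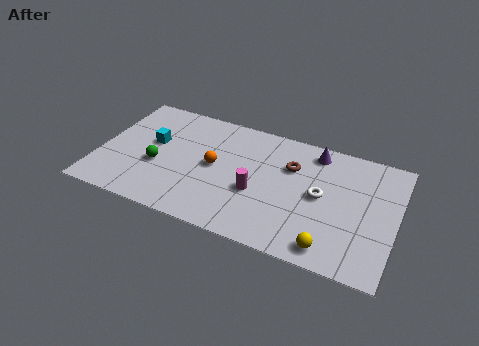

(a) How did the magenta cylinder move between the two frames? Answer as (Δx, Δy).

(-0.7, -2.4)

From the two frames, the magenta cylinder sits at roughly (8.2, 5.4) before and (7.5, 3.0) after.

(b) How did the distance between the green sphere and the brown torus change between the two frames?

+1.1

Before: roughly 5.4 units apart; after: 6.5. That's 1.1 units further apart.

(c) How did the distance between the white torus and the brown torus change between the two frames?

-1.1

Before: roughly 3.1 units apart; after: 2.0. That's 1.1 units closer together.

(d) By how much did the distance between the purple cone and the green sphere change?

+1.7

Before: roughly 6.2 units apart; after: 7.9. That's 1.7 units further apart.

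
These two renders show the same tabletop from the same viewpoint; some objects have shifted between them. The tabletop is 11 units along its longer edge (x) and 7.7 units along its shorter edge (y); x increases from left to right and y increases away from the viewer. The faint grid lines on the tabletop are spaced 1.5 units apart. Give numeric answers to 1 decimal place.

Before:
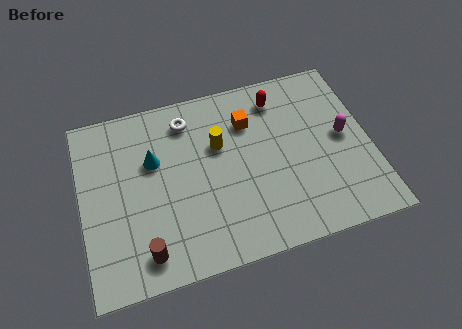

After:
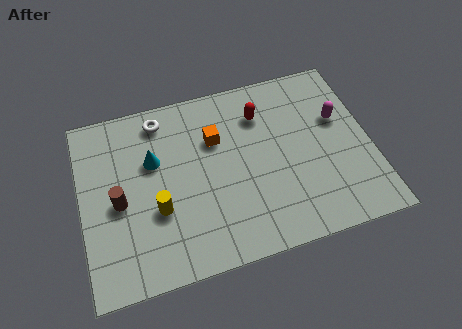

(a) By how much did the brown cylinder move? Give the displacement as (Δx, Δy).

(-0.8, 2.3)

The brown cylinder was at about (2.2, 1.2) and moved to about (1.4, 3.5).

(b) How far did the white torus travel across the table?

1.0

The white torus was near (4.2, 6.3) before and (3.2, 6.6) after, so it travelled √(1.0² + 0.3²) ≈ 1.0 units.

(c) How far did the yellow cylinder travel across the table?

3.3

From (5.3, 4.9) to (2.8, 2.8), the yellow cylinder covered √(2.5² + 2.1²) ≈ 3.3 units.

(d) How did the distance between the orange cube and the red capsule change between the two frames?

+0.5

The distance was about 1.4 in the first image and 1.9 in the second, so they moved 0.5 units further apart.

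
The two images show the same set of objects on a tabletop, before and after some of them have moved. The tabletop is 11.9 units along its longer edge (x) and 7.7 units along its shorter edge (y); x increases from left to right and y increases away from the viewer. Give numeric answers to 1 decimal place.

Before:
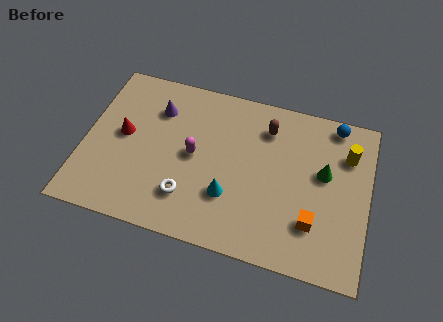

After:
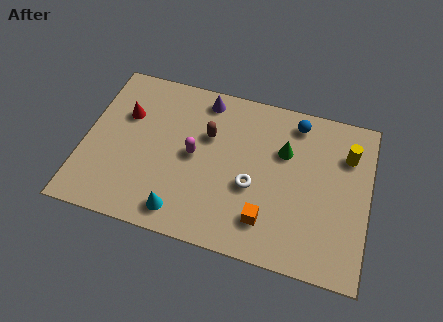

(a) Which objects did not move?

the magenta capsule and the yellow cylinder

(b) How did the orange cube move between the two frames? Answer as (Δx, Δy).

(-1.9, -0.4)

The orange cube started near (9.7, 2.1) and ended near (7.8, 1.7).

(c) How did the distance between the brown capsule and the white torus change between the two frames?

-2.3

They were about 5.1 units apart before and 2.8 after — 2.3 units closer together.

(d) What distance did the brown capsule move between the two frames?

2.6

From (7.5, 6.0) to (5.1, 5.0), the brown capsule covered √(2.4² + 1.0²) ≈ 2.6 units.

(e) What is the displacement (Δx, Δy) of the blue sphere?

(-1.6, -0.3)

The blue sphere started near (10.3, 6.9) and ended near (8.7, 6.6).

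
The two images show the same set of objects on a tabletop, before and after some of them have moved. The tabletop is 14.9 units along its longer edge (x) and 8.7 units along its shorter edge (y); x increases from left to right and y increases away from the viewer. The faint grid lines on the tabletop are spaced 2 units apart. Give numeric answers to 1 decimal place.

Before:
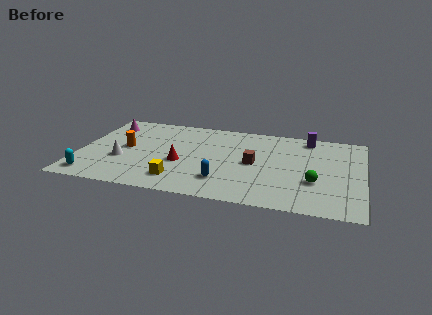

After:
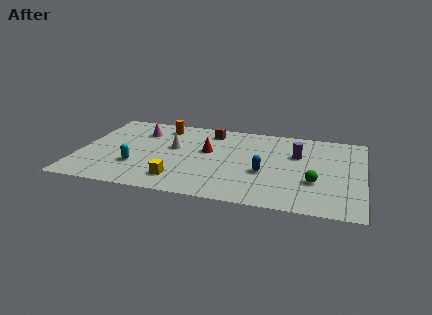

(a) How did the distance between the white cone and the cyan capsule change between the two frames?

+0.6

Before: roughly 2.4 units apart; after: 3.0. That's 0.6 units further apart.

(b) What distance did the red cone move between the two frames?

2.1

From (5.4, 3.5) to (6.7, 5.1), the red cone covered √(1.3² + 1.6²) ≈ 2.1 units.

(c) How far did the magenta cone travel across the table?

1.8

From (1.2, 6.9) to (3.0, 6.5), the magenta cone covered √(1.8² + 0.4²) ≈ 1.8 units.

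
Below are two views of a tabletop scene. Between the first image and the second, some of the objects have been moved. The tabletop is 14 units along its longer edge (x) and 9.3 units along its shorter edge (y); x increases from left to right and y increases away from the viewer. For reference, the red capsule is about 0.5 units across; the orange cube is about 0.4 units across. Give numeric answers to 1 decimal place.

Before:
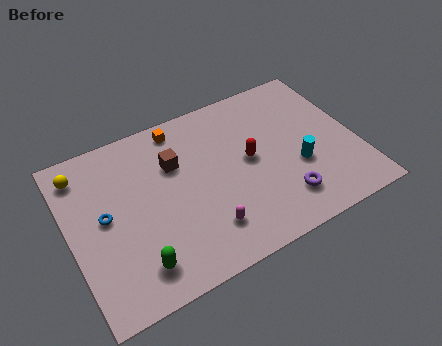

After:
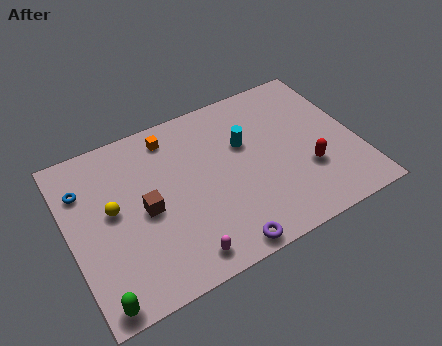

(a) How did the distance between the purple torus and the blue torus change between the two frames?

-0.4

They were about 8.8 units apart before and 8.4 after — 0.4 units closer together.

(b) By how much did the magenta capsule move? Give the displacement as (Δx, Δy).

(-1.3, -0.9)

From the two frames, the magenta capsule sits at roughly (6.2, 2.1) before and (4.9, 1.2) after.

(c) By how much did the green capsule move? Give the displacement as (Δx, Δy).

(-1.9, -0.9)

The green capsule started near (2.8, 1.7) and ended near (0.9, 0.8).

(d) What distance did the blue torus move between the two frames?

2.1

The blue torus was near (1.7, 4.9) before and (0.9, 6.8) after, so it travelled √(0.8² + 1.9²) ≈ 2.1 units.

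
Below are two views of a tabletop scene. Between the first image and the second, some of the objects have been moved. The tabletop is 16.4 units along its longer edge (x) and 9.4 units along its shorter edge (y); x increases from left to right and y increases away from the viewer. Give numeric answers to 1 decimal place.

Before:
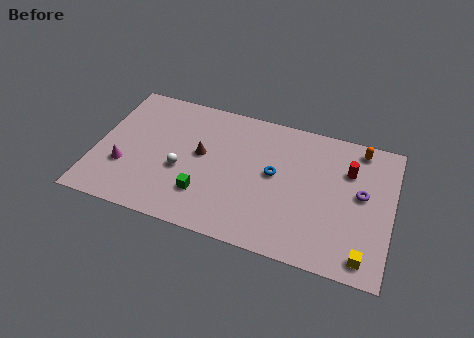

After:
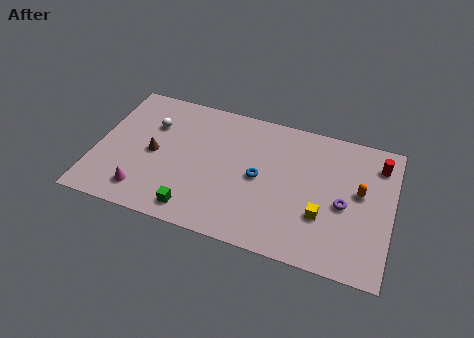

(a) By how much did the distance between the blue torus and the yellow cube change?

-2.6

They were about 6.5 units apart before and 3.9 after — 2.6 units closer together.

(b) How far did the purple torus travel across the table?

1.3

From (14.7, 5.2) to (13.8, 4.2), the purple torus covered √(0.9² + 1.0²) ≈ 1.3 units.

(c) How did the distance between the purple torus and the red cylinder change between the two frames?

+2.1

They were about 1.6 units apart before and 3.7 after — 2.1 units further apart.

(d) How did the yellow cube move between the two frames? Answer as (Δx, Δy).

(-2.4, 1.9)

From the two frames, the yellow cube sits at roughly (15.1, 1.2) before and (12.7, 3.1) after.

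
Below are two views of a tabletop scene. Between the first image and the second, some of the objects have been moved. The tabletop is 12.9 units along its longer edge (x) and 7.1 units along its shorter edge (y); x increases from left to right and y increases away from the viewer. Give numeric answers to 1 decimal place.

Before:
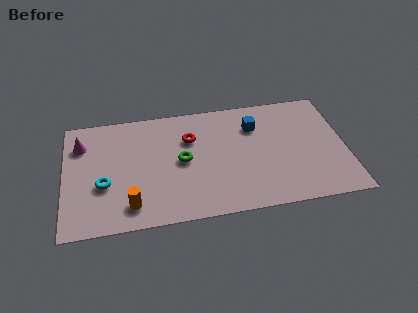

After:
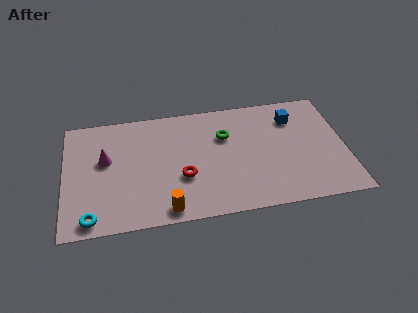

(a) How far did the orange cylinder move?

1.7

The orange cylinder moved from about (3.0, 1.3) to (4.6, 0.8), a distance of √(1.6² + 0.5²) ≈ 1.7.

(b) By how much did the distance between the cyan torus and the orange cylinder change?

+1.6

The distance was about 1.8 in the first image and 3.4 in the second, so they moved 1.6 units further apart.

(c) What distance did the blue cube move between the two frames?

1.8

The blue cube moved from about (8.8, 5.2) to (10.6, 5.4), a distance of √(1.8² + 0.2²) ≈ 1.8.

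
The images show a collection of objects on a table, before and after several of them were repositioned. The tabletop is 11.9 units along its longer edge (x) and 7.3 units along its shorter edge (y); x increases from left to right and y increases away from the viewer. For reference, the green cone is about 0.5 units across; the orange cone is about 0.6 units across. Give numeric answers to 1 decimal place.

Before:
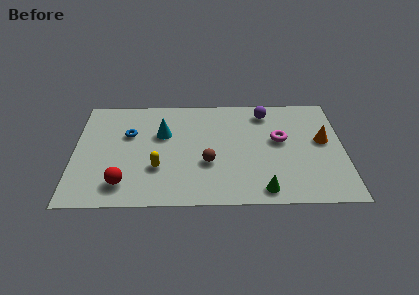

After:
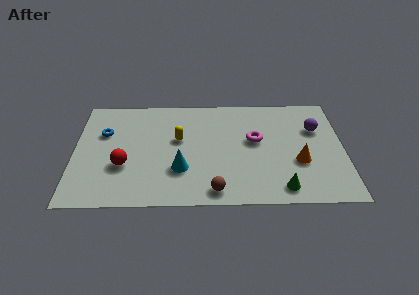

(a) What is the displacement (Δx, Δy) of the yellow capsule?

(0.9, 1.9)

From the two frames, the yellow capsule sits at roughly (3.7, 2.4) before and (4.6, 4.3) after.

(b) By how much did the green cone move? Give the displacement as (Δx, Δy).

(0.8, 0.1)

From the two frames, the green cone sits at roughly (8.3, 0.9) before and (9.1, 1.0) after.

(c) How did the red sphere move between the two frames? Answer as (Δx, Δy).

(0.0, 1.2)

The red sphere was at about (2.2, 1.4) and moved to about (2.2, 2.6).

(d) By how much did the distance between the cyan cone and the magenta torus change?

-1.4

They were about 5.2 units apart before and 3.8 after — 1.4 units closer together.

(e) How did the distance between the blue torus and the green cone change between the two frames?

+1.7

They were about 7.0 units apart before and 8.7 after — 1.7 units further apart.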